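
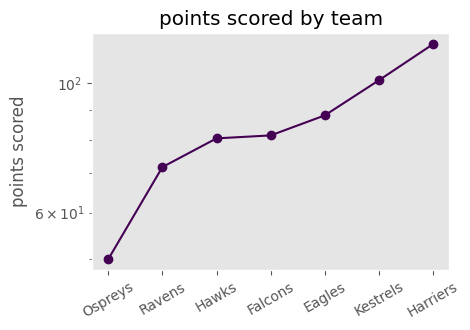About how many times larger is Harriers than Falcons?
≈ 1.5×

Harriers ≈ 120, Falcons ≈ 80; 120/80 ≈ 1.5.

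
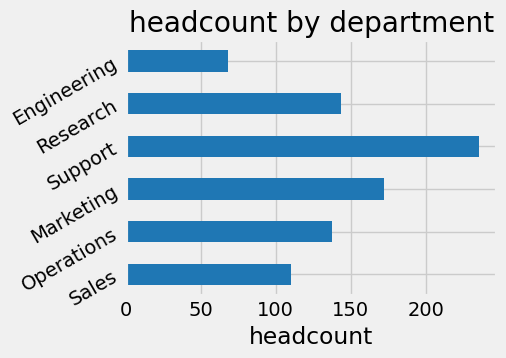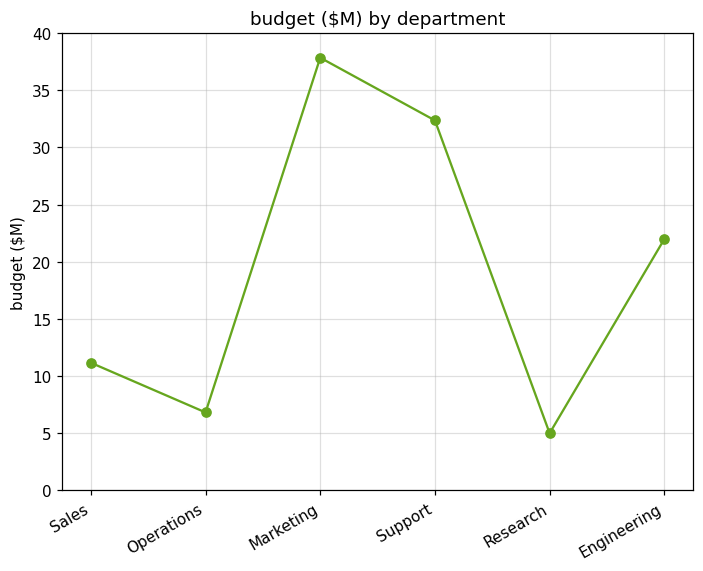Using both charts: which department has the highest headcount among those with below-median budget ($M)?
Research

Chart 2 median budget ($M) ≈ 15; below-median departments: Sales, Operations, Research. Among those, Research has the highest headcount (≈ 150).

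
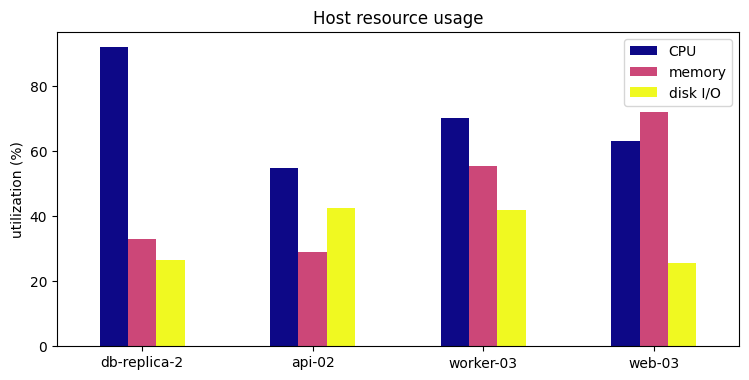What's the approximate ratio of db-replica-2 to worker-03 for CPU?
db-replica-2 ≈ 90, worker-03 ≈ 70; 90/70 ≈ 1.29.

≈ 1.29×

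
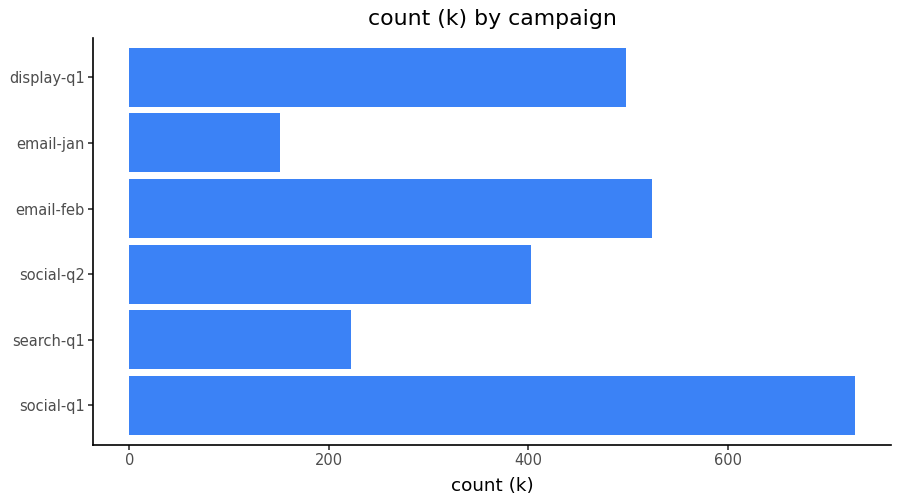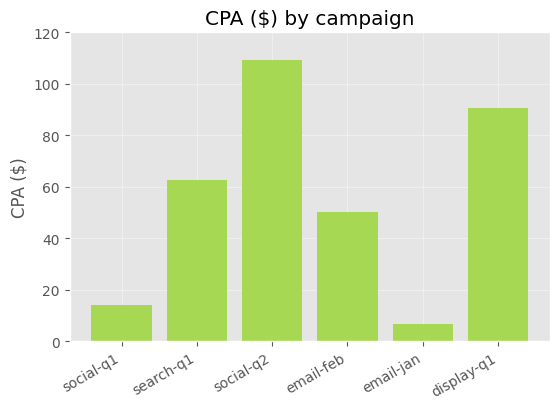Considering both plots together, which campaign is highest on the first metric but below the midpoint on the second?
social-q1

Chart 2 median CPA ($) ≈ 60; below-median campaigns: social-q1, email-feb, email-jan. Among those, social-q1 has the highest count (k) (≈ 700).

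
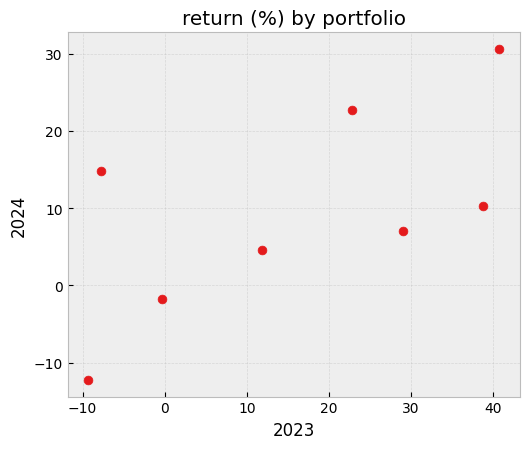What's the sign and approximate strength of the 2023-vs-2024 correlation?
Points are positively correlated; moderate (|r| ≈ 0.6).

positive, moderate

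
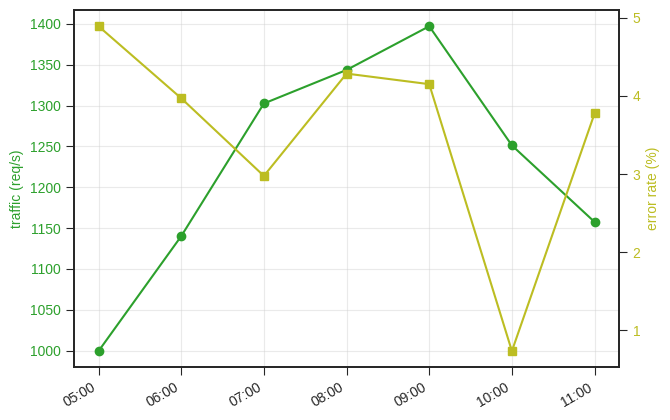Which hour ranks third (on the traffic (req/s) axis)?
Top 4 (on the traffic (req/s) axis): 09:00 ≈ 1400, 08:00 ≈ 1350, 07:00 ≈ 1300, 10:00 ≈ 1250.

07:00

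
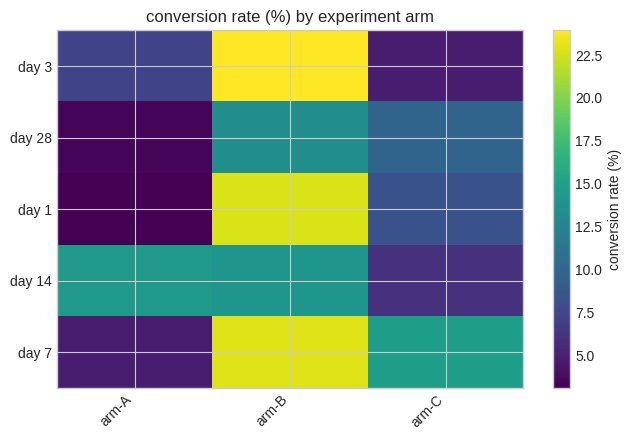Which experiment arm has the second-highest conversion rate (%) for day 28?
Top 3 for day 28: arm-B ≈ 14, arm-C ≈ 10, arm-A ≈ 4.

arm-C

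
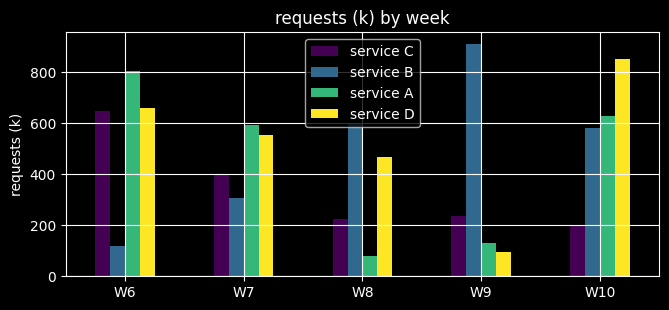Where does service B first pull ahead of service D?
W8

W7: service B ≈ 300 vs service D ≈ 600 (not yet); W8: service B ≈ 600 vs service D ≈ 500 (first crossover).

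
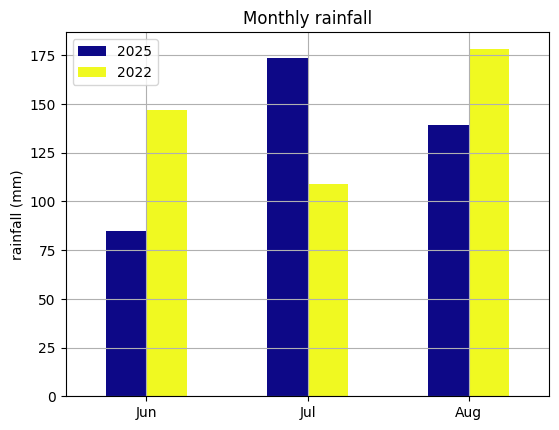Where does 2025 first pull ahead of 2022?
Jul

Jun: 2025 ≈ 80 vs 2022 ≈ 140 (not yet); Jul: 2025 ≈ 180 vs 2022 ≈ 100 (first crossover).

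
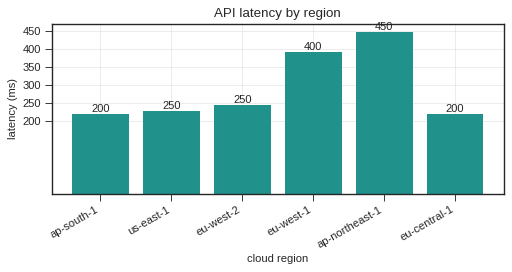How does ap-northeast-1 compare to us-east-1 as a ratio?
ap-northeast-1 ≈ 450, us-east-1 ≈ 250; 450/250 ≈ 1.8.

≈ 1.8×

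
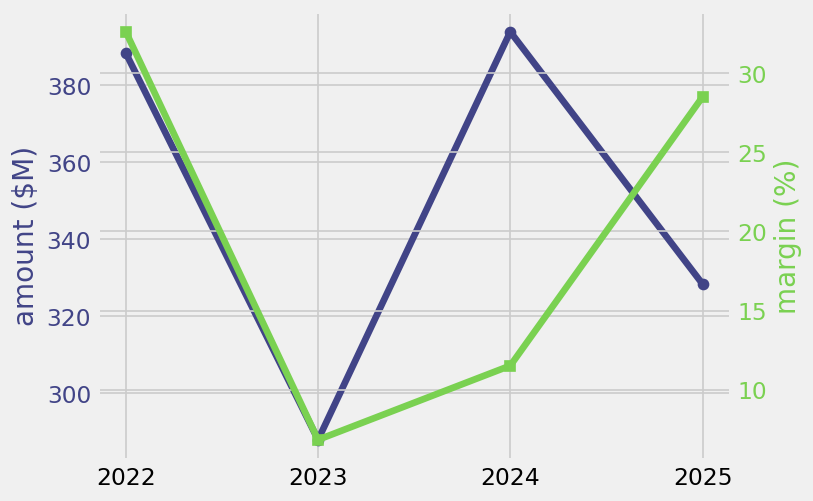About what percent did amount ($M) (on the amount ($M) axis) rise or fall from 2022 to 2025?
2022 ≈ 390, 2025 ≈ 330; (330 − 390) / 390 ≈ -15.4%.

≈ -15.4%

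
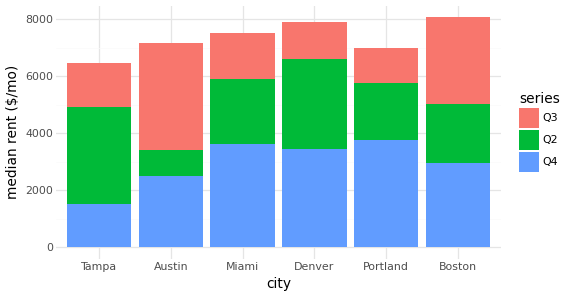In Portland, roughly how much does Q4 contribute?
≈ 4000

Q4 top ≈ 4000, bottom ≈ 0; segment ≈ 4000.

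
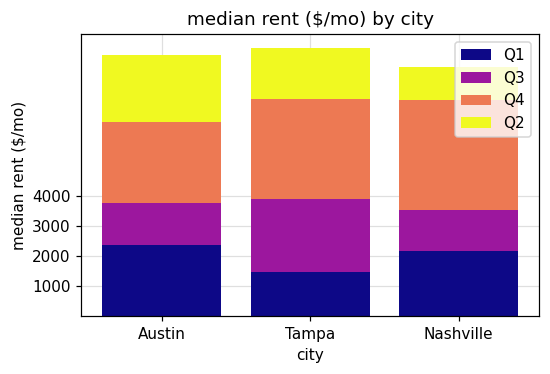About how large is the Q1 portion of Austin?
Q1 top ≈ 2000, bottom ≈ 0; segment ≈ 2000.

≈ 2000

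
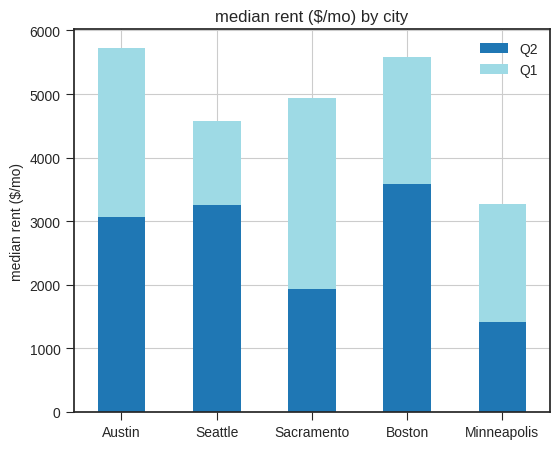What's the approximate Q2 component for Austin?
≈ 3000

Q2 top ≈ 3000, bottom ≈ 0; segment ≈ 3000.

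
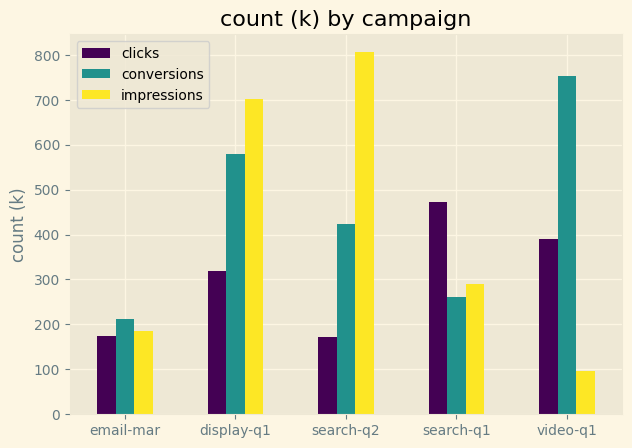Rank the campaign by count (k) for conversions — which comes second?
Top 3 for conversions: video-q1 ≈ 800, display-q1 ≈ 600, search-q2 ≈ 400.

display-q1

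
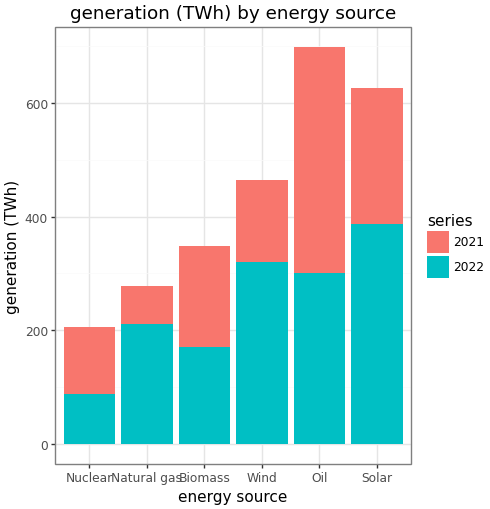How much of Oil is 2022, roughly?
≈ 300

2022 top ≈ 300, bottom ≈ 0; segment ≈ 300.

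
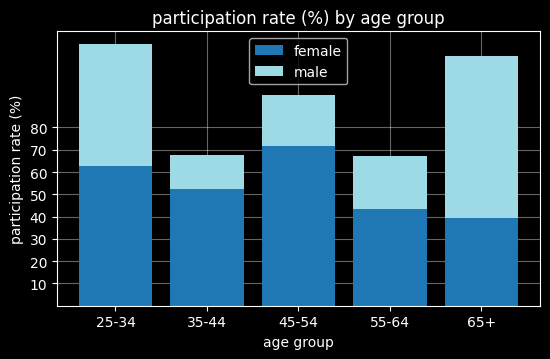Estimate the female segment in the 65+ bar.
female top ≈ 40, bottom ≈ 0; segment ≈ 40.

≈ 40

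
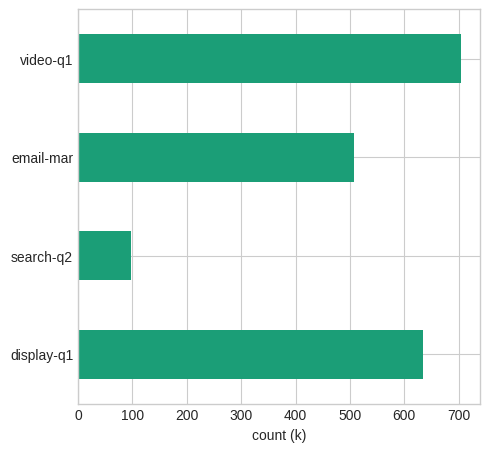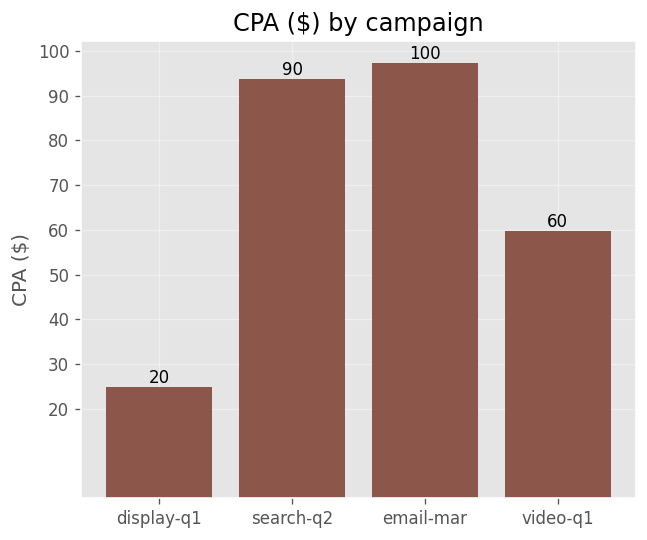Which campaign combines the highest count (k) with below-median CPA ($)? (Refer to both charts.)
Chart 2 median CPA ($) ≈ 80; below-median campaigns: display-q1, video-q1. Among those, video-q1 has the highest count (k) (≈ 700).

video-q1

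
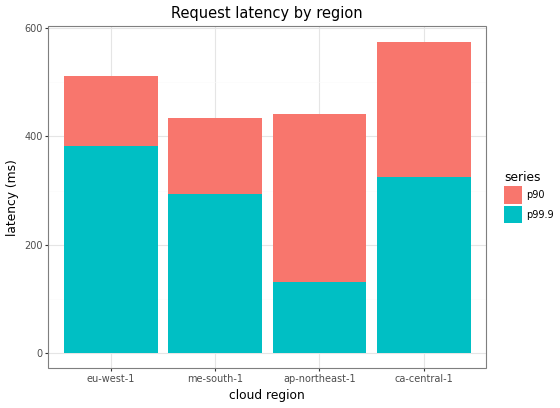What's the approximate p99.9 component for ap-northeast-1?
≈ 150

p99.9 top ≈ 150, bottom ≈ 0; segment ≈ 150.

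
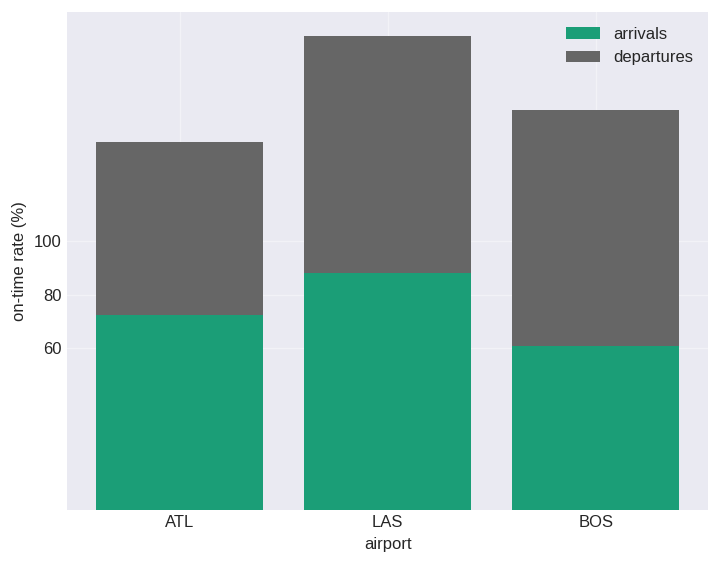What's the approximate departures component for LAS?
departures top ≈ 180, bottom ≈ 80; segment ≈ 100.

≈ 100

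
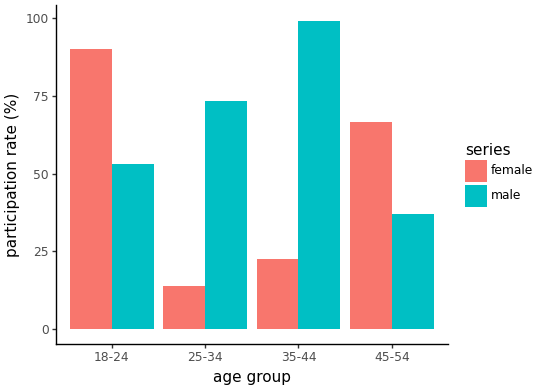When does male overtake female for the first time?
18-24: male ≈ 50 vs female ≈ 90 (not yet); 25-34: male ≈ 70 vs female ≈ 10 (first crossover).

25-34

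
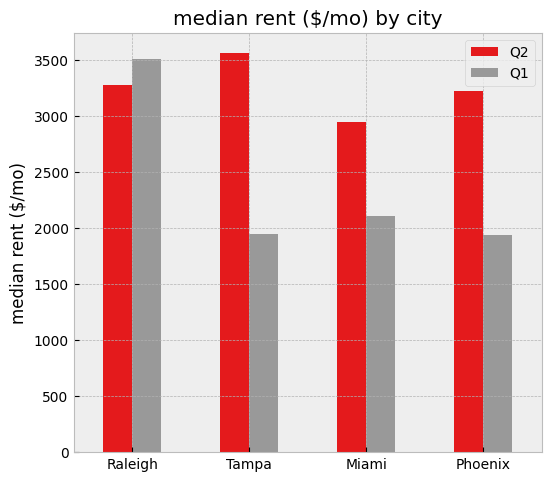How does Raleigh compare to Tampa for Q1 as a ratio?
Raleigh ≈ 3500, Tampa ≈ 2000; 3500/2000 ≈ 1.75.

≈ 1.75×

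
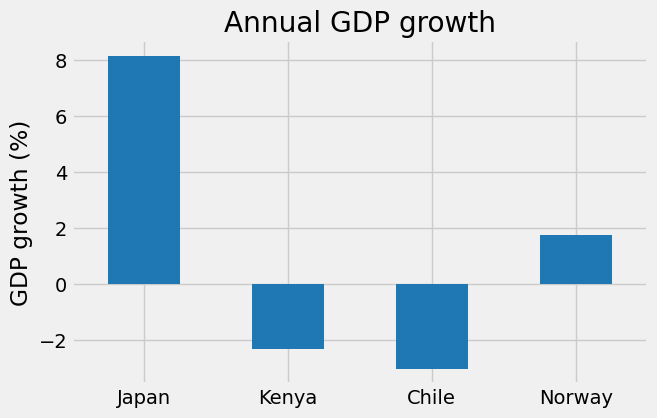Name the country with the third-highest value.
Top 4: Japan ≈ 8, Norway ≈ 2, Kenya ≈ -2, Chile ≈ -3.

Kenya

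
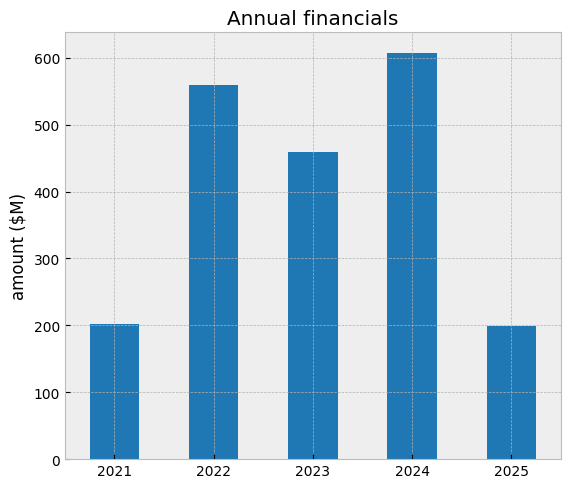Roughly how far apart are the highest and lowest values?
Max 2024 ≈ 600, min 2025 ≈ 200; range ≈ 400.

≈ 400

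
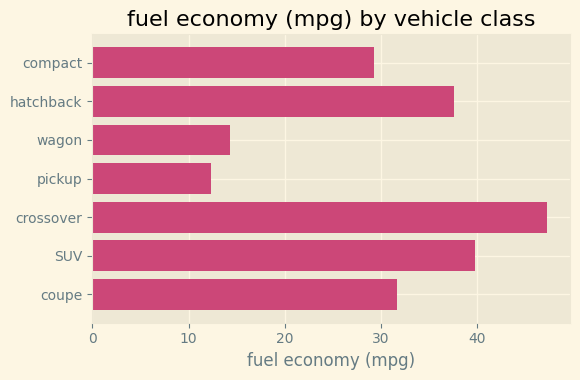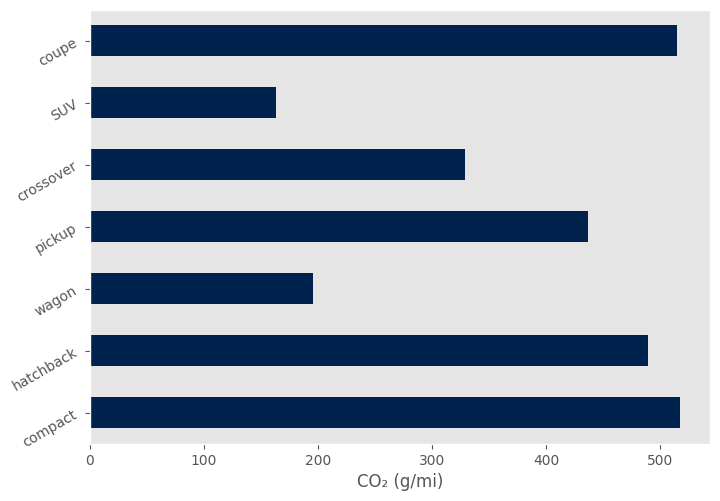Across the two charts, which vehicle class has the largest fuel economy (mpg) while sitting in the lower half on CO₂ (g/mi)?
crossover

Chart 2 median CO₂ (g/mi) ≈ 450; below-median vehicle classes: wagon, crossover, SUV. Among those, crossover has the highest fuel economy (mpg) (≈ 45).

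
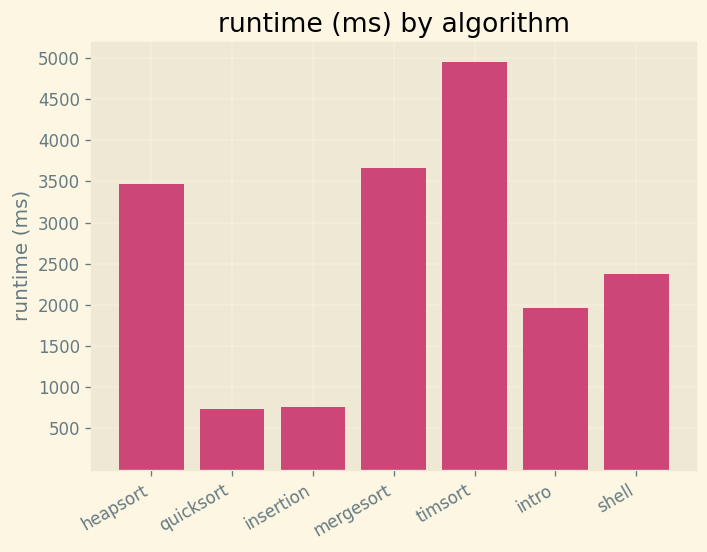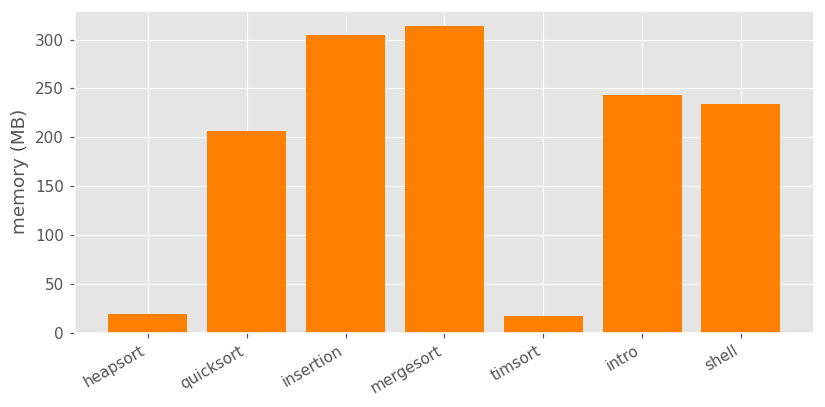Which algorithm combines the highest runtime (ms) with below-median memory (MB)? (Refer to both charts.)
Chart 2 median memory (MB) ≈ 250; below-median algorithms: heapsort, quicksort, timsort. Among those, timsort has the highest runtime (ms) (≈ 5000).

timsort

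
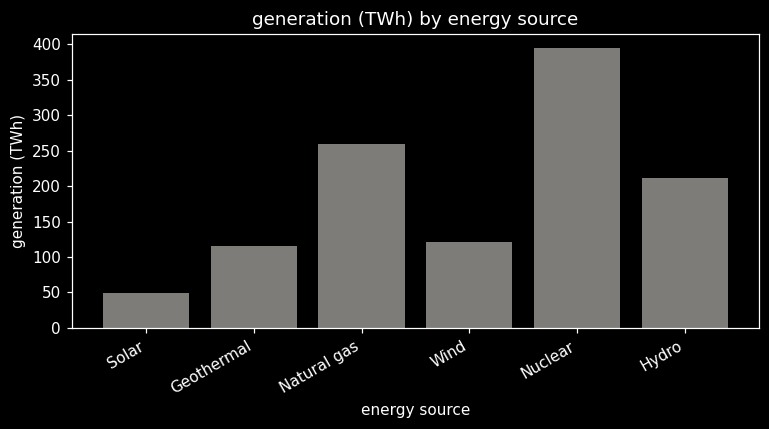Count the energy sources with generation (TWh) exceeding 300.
Above 300: Nuclear.

1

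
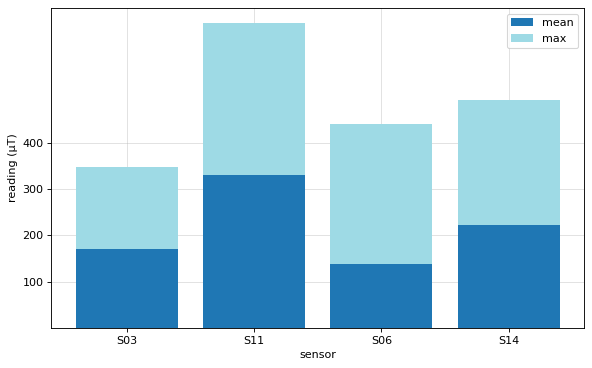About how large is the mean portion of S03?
≈ 200

mean top ≈ 200, bottom ≈ 0; segment ≈ 200.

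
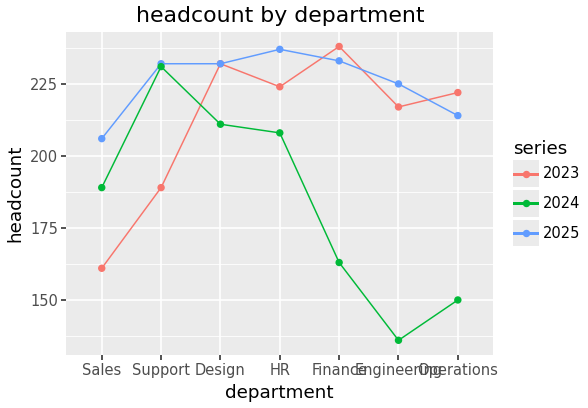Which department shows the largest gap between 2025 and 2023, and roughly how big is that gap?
Sales: 2025 ≈ 210, 2023 ≈ 160 → gap ≈ 50. Next-largest (Support) is only ≈ 40.

Sales, ≈ 50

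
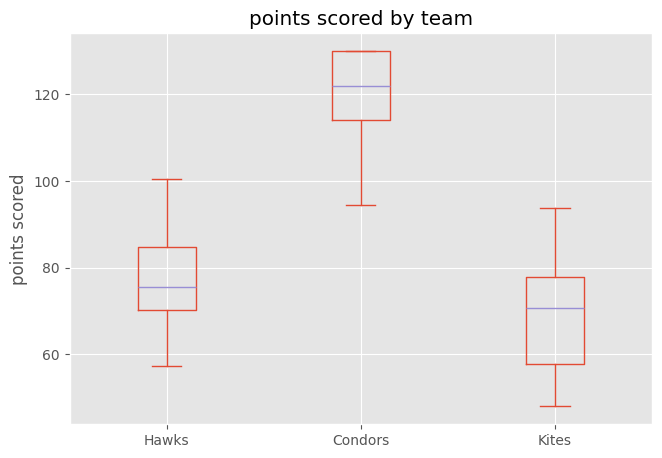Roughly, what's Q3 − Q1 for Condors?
≈ 15

Q3 ≈ 130, Q1 ≈ 115; IQR ≈ 15.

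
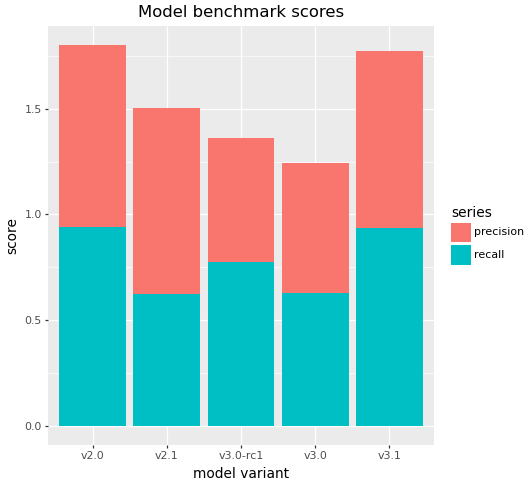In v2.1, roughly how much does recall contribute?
recall top ≈ 0.6, bottom ≈ 0.0; segment ≈ 0.6.

≈ 0.6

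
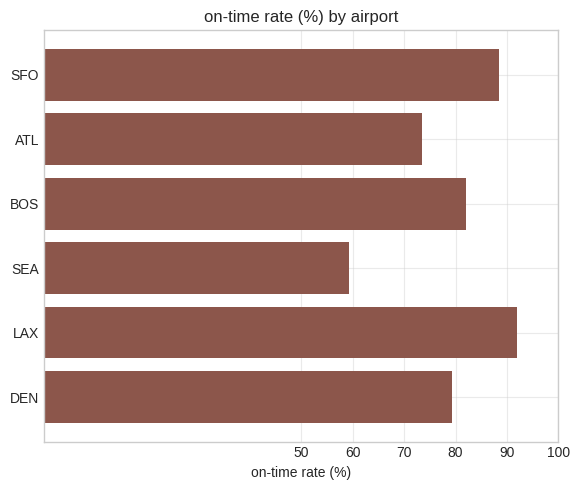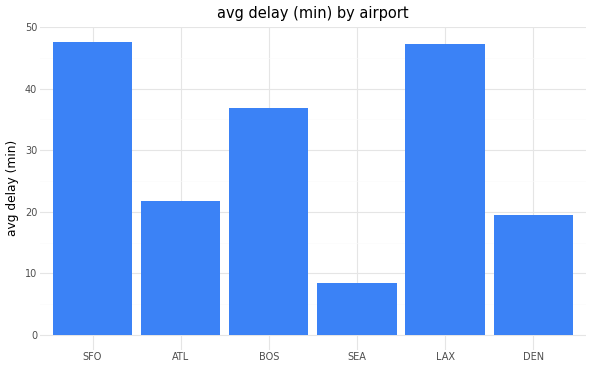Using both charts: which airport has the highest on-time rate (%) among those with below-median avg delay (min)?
Chart 2 median avg delay (min) ≈ 30; below-median airports: ATL, SEA, DEN. Among those, DEN has the highest on-time rate (%) (≈ 80).

DEN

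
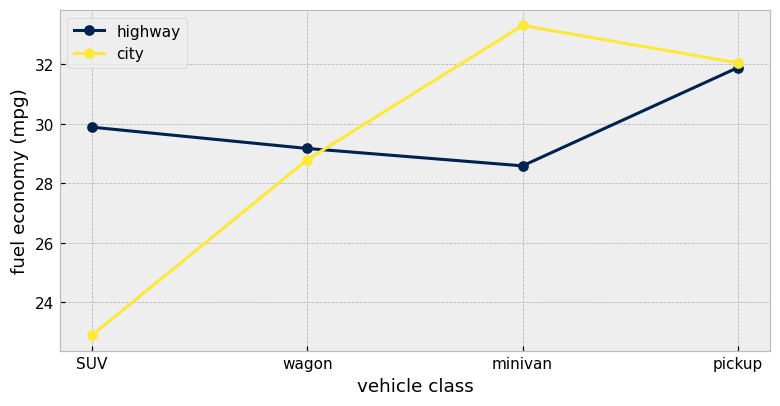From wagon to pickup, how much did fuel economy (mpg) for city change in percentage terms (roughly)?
wagon ≈ 29, pickup ≈ 32; (32 − 29) / 29 ≈ +10.3%.

≈ +10.3%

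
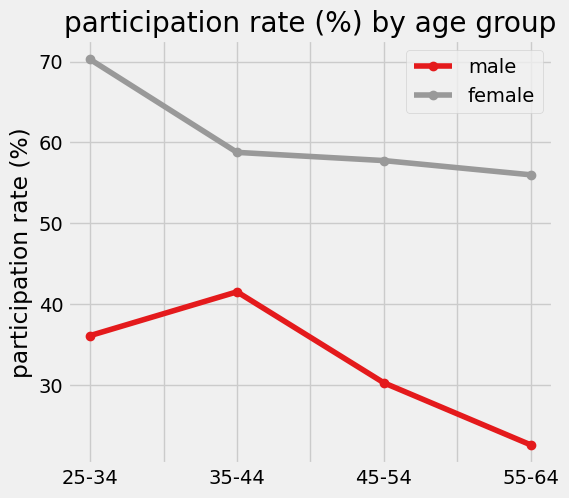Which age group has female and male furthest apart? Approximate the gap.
25-34, ≈ 35 %

25-34: female ≈ 70, male ≈ 35 → gap ≈ 35. Next-largest (55-64) is only ≈ 30.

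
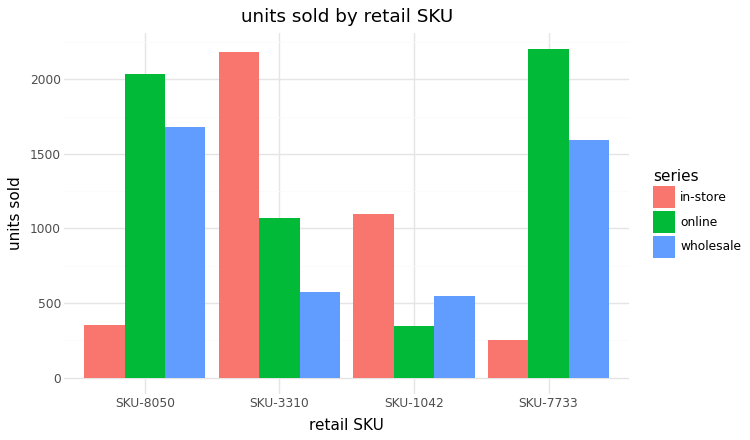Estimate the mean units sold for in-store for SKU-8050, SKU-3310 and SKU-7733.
≈ 933

(400 + 2200 + 200) / 3 ≈ 933.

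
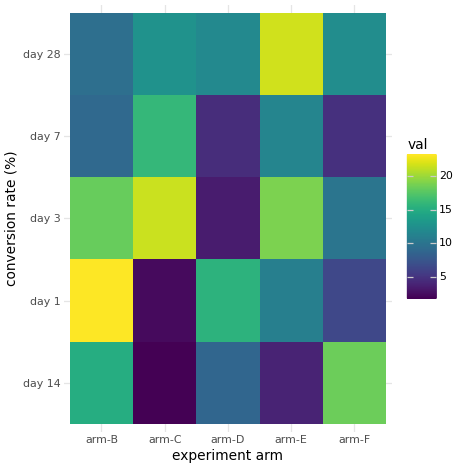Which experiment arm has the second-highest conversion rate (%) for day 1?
arm-D

Top 3 for day 1: arm-B ≈ 24, arm-D ≈ 16, arm-E ≈ 12.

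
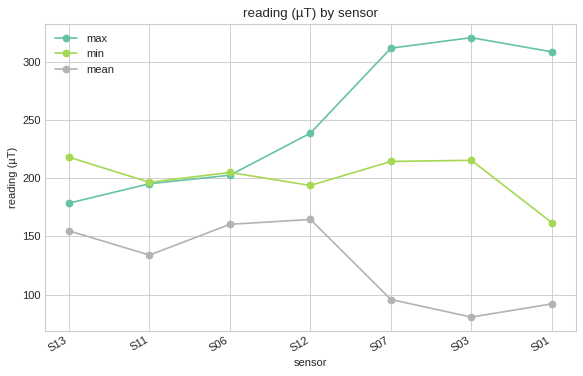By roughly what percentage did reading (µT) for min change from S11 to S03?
≈ +10%

S11 ≈ 200, S03 ≈ 220; (220 − 200) / 200 ≈ +10%.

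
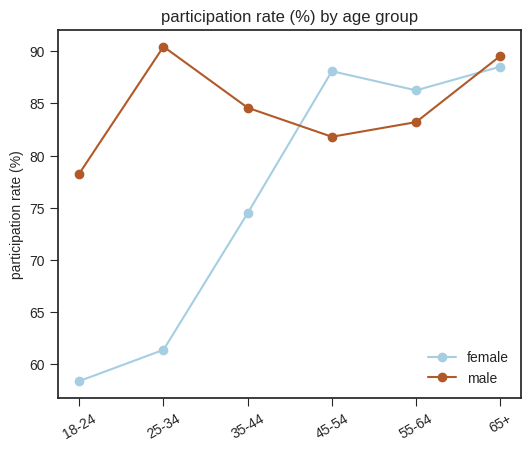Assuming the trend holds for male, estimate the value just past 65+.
≈ 95

Last three: 80, 85, 90 → slope ≈ 5/step → next ≈ 95.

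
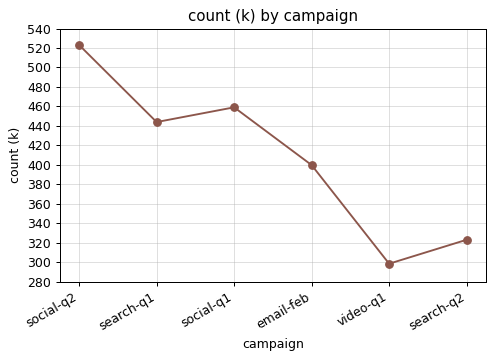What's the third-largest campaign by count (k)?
search-q1

Top 4: social-q2 ≈ 520, social-q1 ≈ 460, search-q1 ≈ 440, email-feb ≈ 400.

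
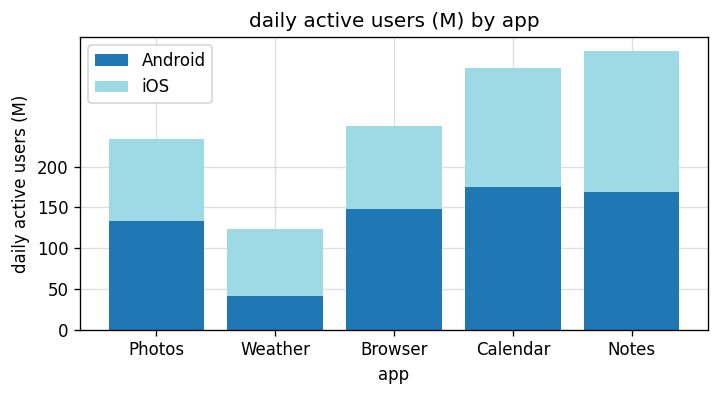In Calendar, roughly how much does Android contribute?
≈ 150

Android top ≈ 150, bottom ≈ 0; segment ≈ 150.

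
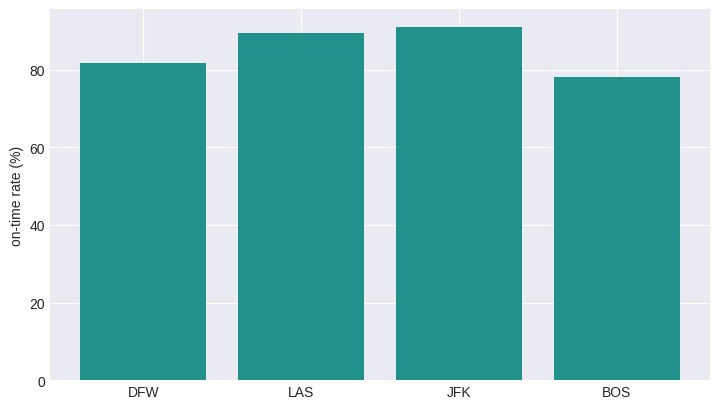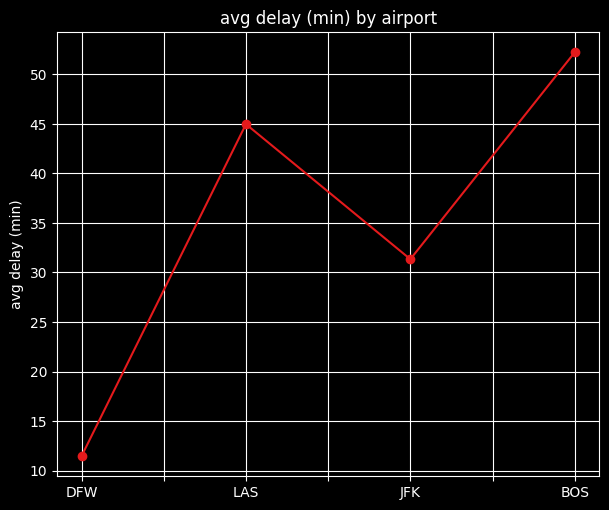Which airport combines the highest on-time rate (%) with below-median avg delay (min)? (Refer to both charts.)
Chart 2 median avg delay (min) ≈ 40; below-median airports: DFW, JFK. Among those, JFK has the highest on-time rate (%) (≈ 90).

JFK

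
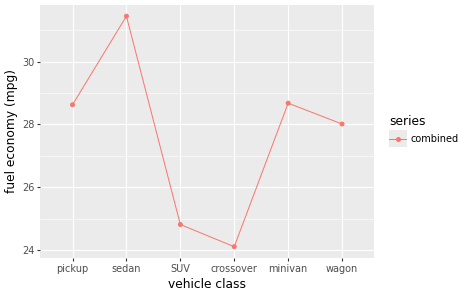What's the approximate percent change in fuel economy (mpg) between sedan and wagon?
≈ -9.7%

sedan ≈ 31, wagon ≈ 28; (28 − 31) / 31 ≈ -9.7%.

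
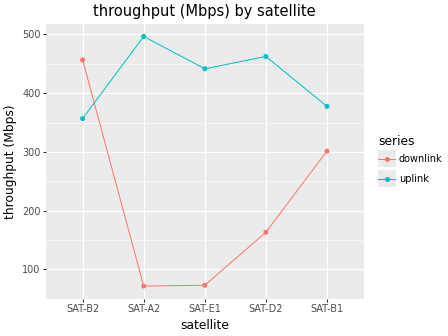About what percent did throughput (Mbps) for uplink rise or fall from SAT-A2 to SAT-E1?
≈ -10%

SAT-A2 ≈ 500, SAT-E1 ≈ 450; (450 − 500) / 500 ≈ -10%.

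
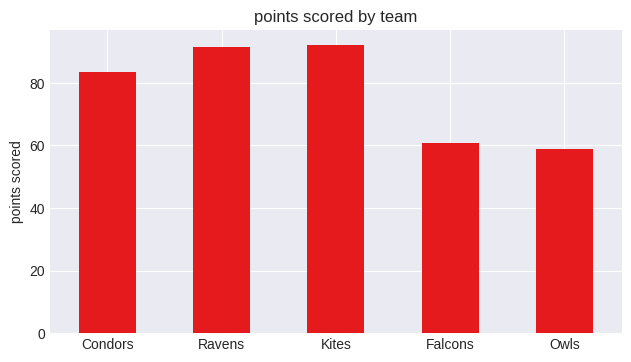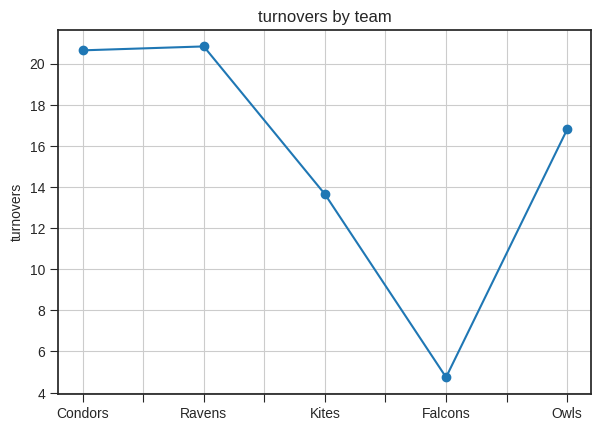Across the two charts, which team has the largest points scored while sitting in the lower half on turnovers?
Kites

Chart 2 median turnovers ≈ 16; below-median teams: Kites, Falcons. Among those, Kites has the highest points scored (≈ 90).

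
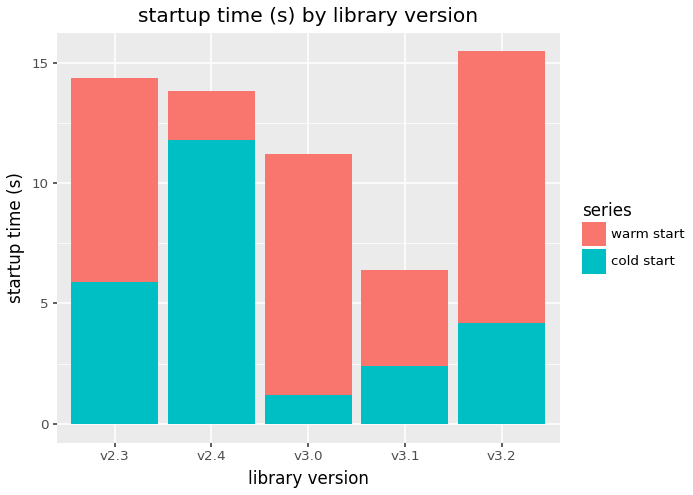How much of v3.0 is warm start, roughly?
warm start top ≈ 12, bottom ≈ 2; segment ≈ 10.

≈ 10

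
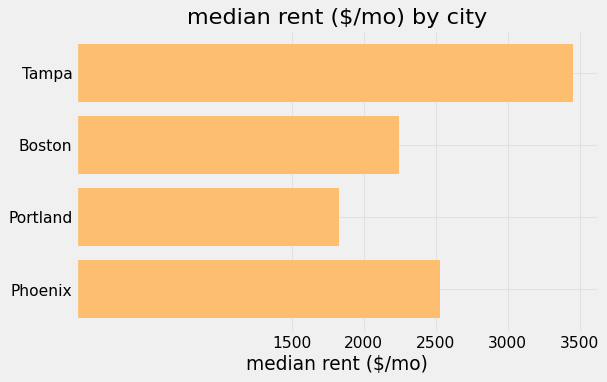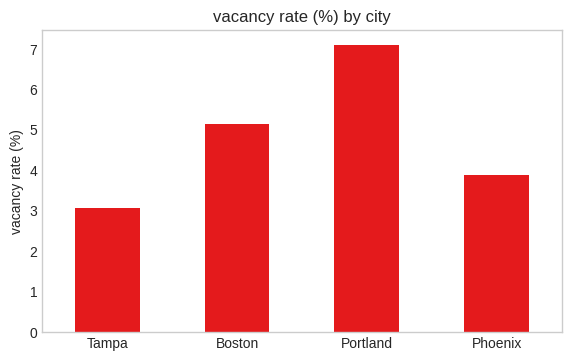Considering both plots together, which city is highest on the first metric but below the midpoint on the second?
Tampa

Chart 2 median vacancy rate (%) ≈ 5; below-median cities: Tampa, Phoenix. Among those, Tampa has the highest median rent ($/mo) (≈ 3500).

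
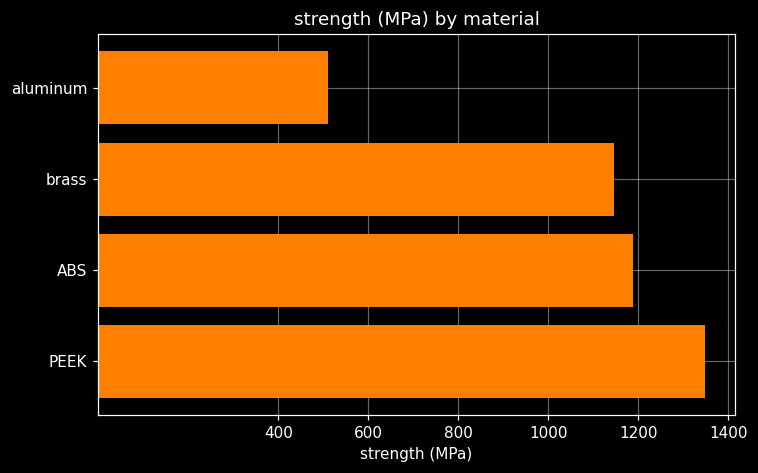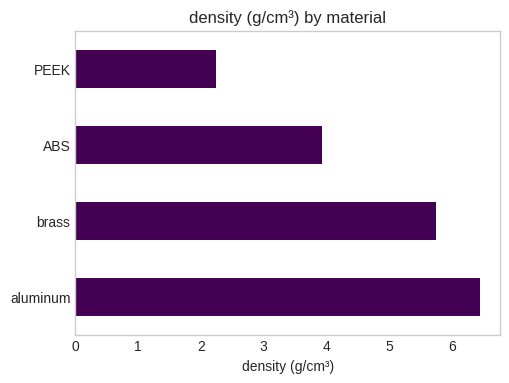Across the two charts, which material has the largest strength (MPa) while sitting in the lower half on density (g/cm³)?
PEEK

Chart 2 median density (g/cm³) ≈ 5; below-median materials: ABS, PEEK. Among those, PEEK has the highest strength (MPa) (≈ 1400).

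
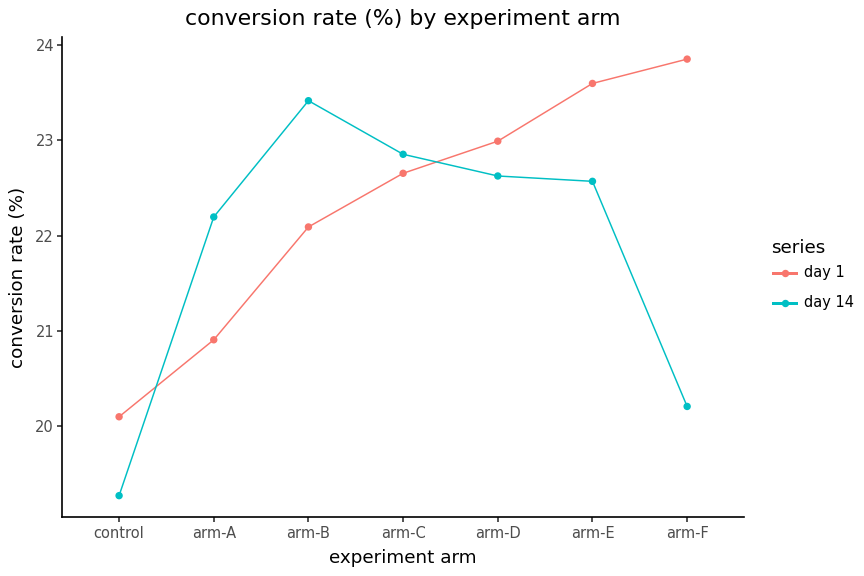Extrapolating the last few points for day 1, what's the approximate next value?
≈ 24.5

Last three: 23.0, 23.5, 24.0 → slope ≈ 0.5/step → next ≈ 24.5.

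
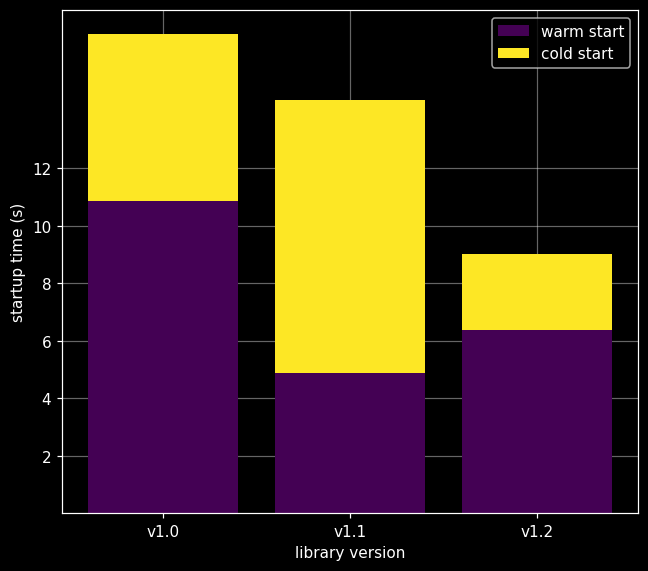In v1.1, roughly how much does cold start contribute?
cold start top ≈ 14, bottom ≈ 4; segment ≈ 10.

≈ 10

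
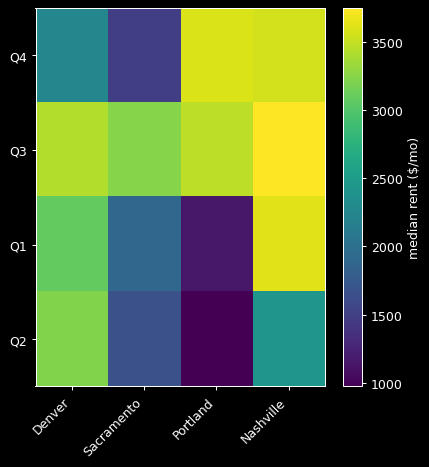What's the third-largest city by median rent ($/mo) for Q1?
Sacramento

Top 4 for Q1: Nashville ≈ 3500, Denver ≈ 3000, Sacramento ≈ 2000, Portland ≈ 1000.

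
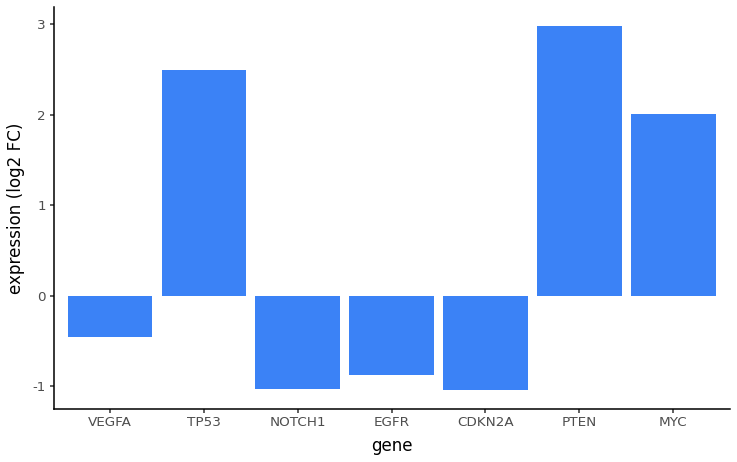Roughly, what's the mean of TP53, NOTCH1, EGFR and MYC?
(2.5 + -1.0 + -1.0 + 2.0) / 4 ≈ 0.62.

≈ 0.62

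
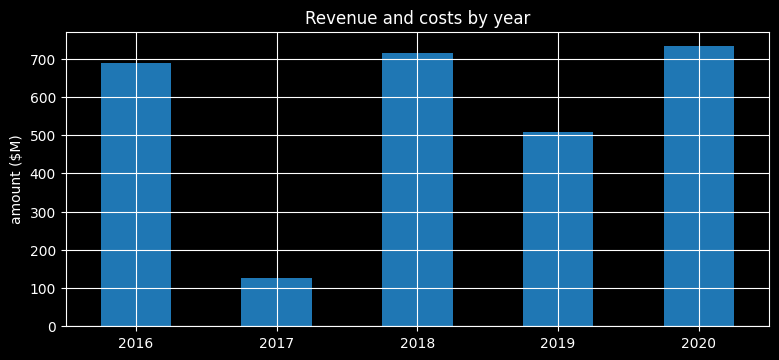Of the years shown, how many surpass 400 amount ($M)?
Above 400: 2016, 2018, 2019, 2020.

4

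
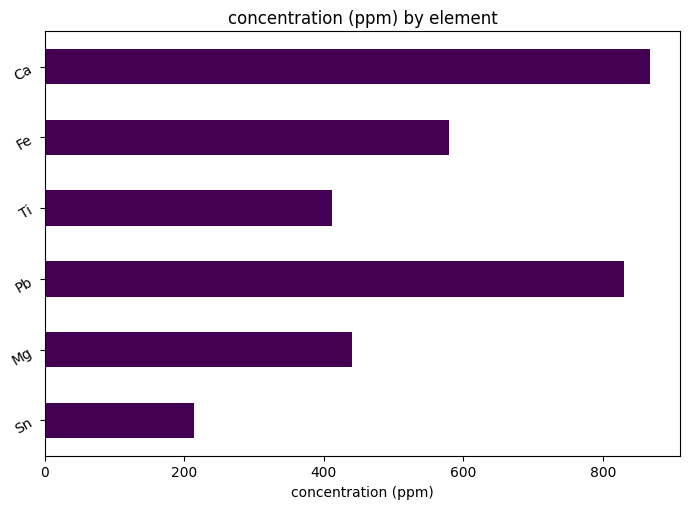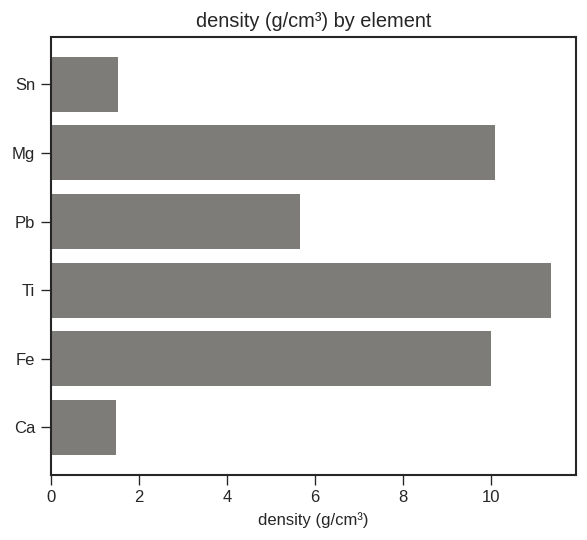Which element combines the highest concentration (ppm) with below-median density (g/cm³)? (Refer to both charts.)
Ca

Chart 2 median density (g/cm³) ≈ 8; below-median elements: Sn, Pb, Ca. Among those, Ca has the highest concentration (ppm) (≈ 900).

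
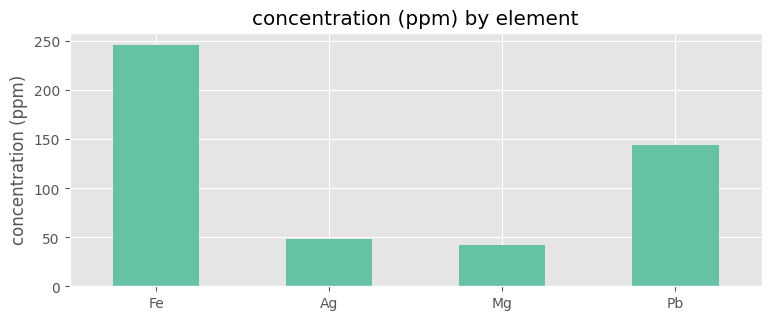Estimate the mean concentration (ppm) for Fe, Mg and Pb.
≈ 150

(250 + 50 + 150) / 3 ≈ 150.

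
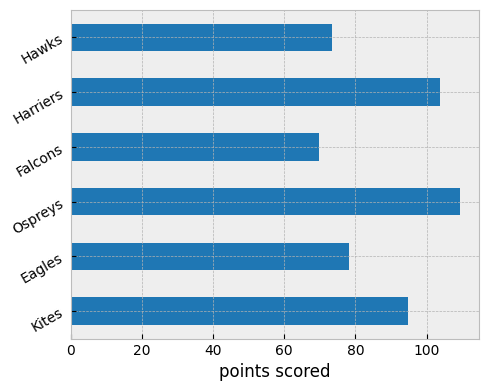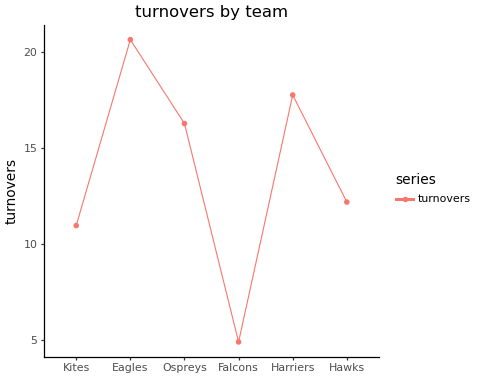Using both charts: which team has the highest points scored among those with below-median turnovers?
Kites

Chart 2 median turnovers ≈ 14; below-median teams: Kites, Falcons, Hawks. Among those, Kites has the highest points scored (≈ 100).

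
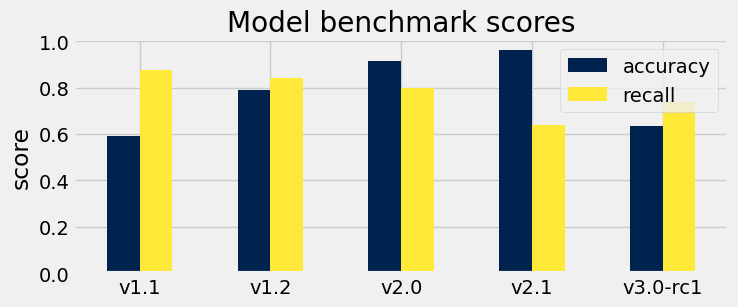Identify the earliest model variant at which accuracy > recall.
v2.0

v1.2: accuracy ≈ 0.8 vs recall ≈ 0.8 (not yet); v2.0: accuracy ≈ 0.9 vs recall ≈ 0.8 (first crossover).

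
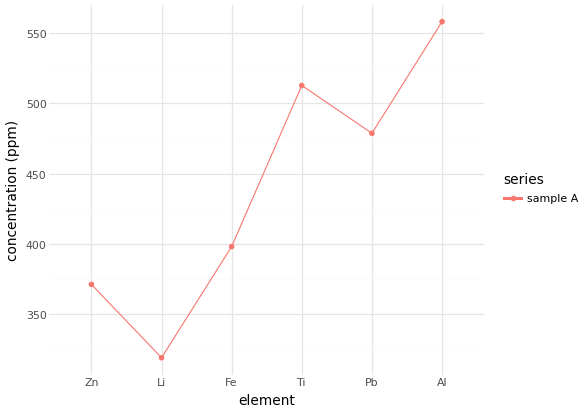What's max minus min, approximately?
≈ 240

Max Al ≈ 560, min Li ≈ 320; range ≈ 240.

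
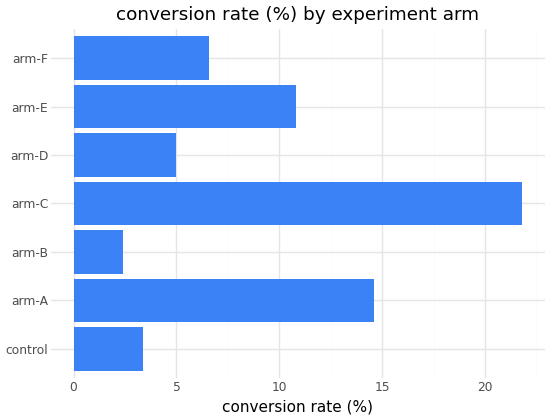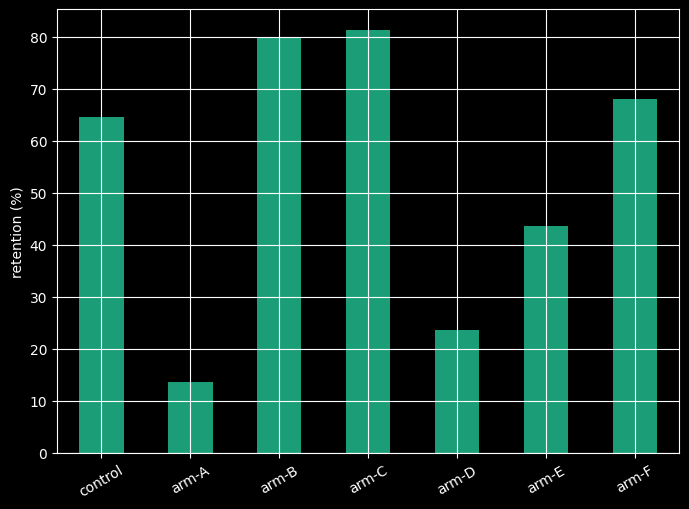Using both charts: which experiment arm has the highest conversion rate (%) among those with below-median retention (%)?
arm-A

Chart 2 median retention (%) ≈ 60; below-median experiment arms: arm-A, arm-D, arm-E. Among those, arm-A has the highest conversion rate (%) (≈ 14).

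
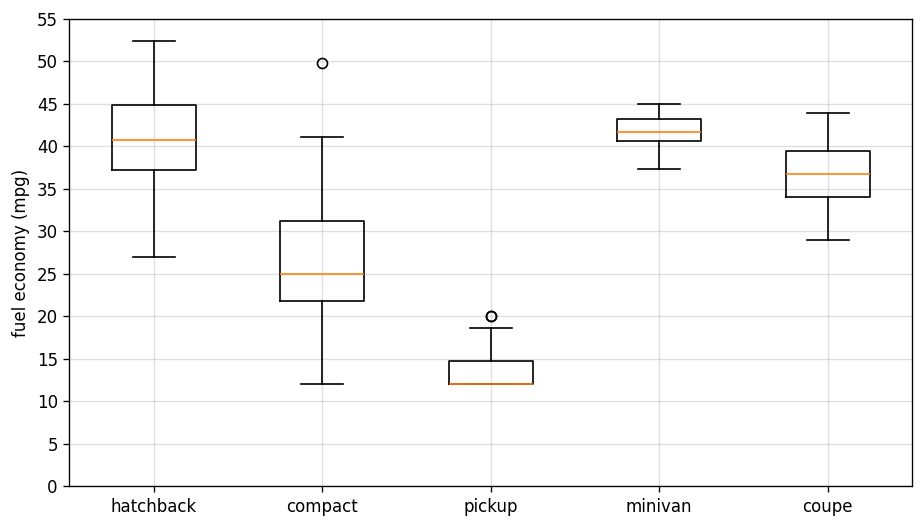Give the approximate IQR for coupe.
Q3 ≈ 40, Q1 ≈ 35; IQR ≈ 5.

≈ 5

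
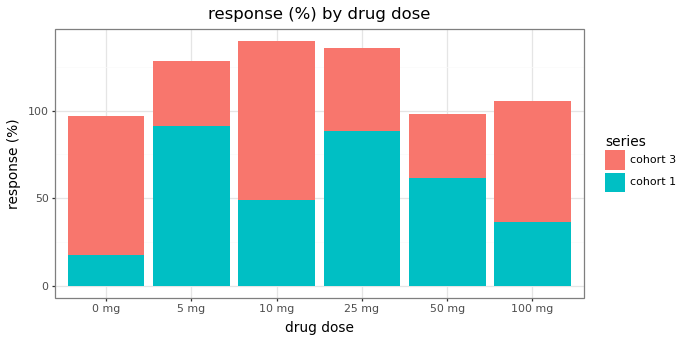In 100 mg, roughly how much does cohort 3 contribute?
cohort 3 top ≈ 100, bottom ≈ 40; segment ≈ 60.

≈ 60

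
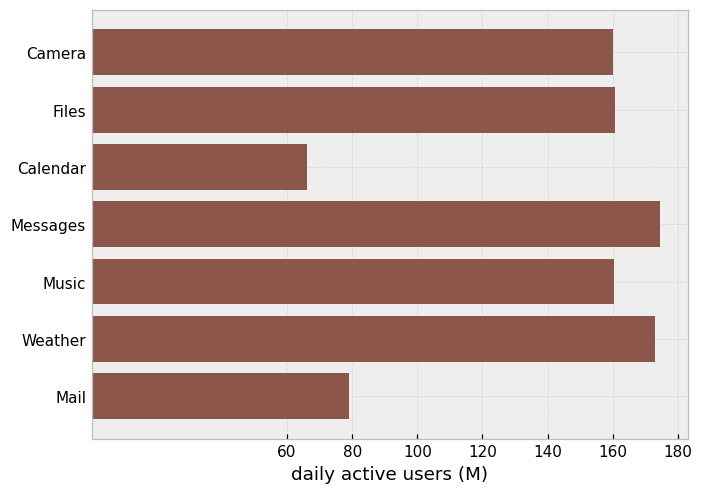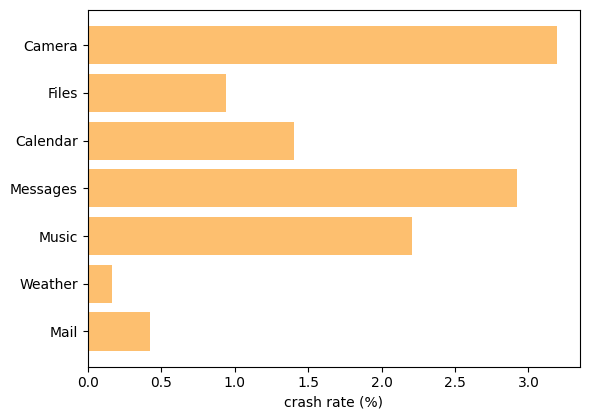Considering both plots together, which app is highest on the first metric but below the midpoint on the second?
Chart 2 median crash rate (%) ≈ 1.5; below-median apps: Files, Weather, Mail. Among those, Weather has the highest daily active users (M) (≈ 180).

Weather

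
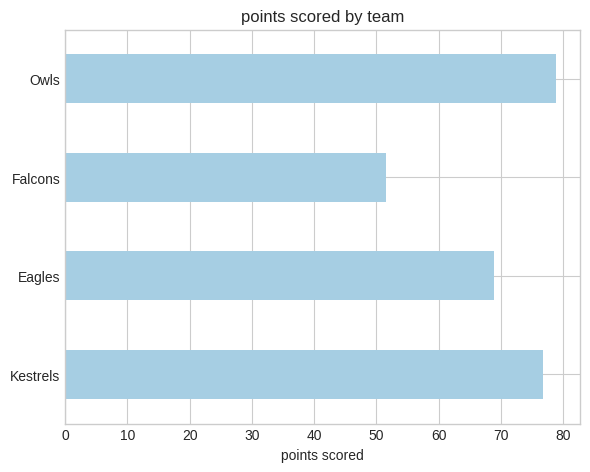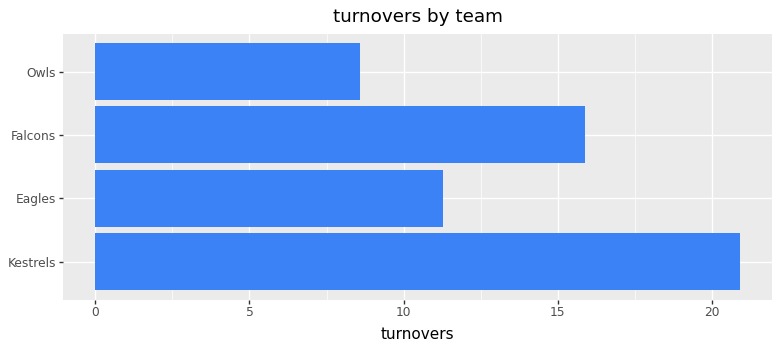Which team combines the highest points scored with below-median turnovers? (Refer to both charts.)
Owls

Chart 2 median turnovers ≈ 14; below-median teams: Eagles, Owls. Among those, Owls has the highest points scored (≈ 80).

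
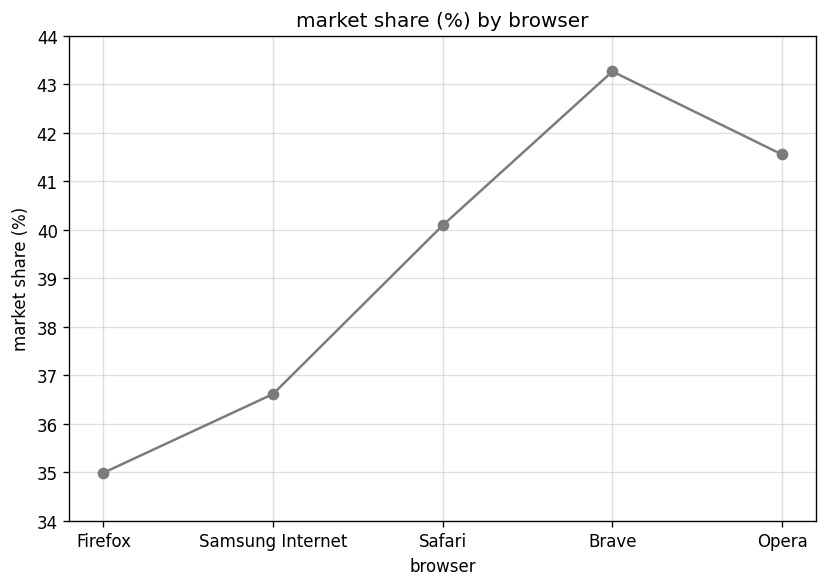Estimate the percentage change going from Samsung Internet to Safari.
Samsung Internet ≈ 37, Safari ≈ 40; (40 − 37) / 37 ≈ +8.1%.

≈ +8.1%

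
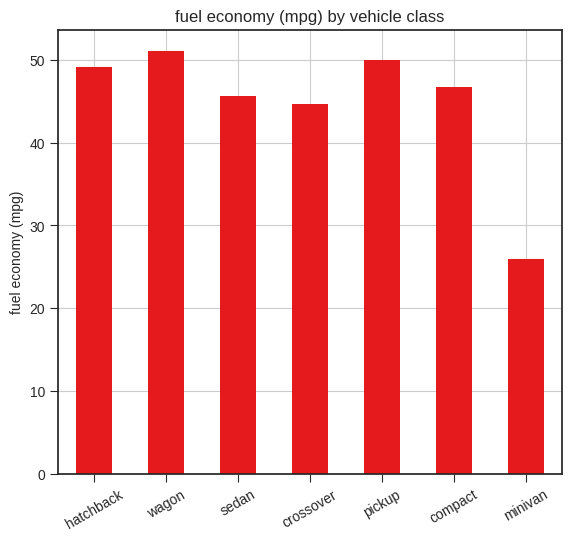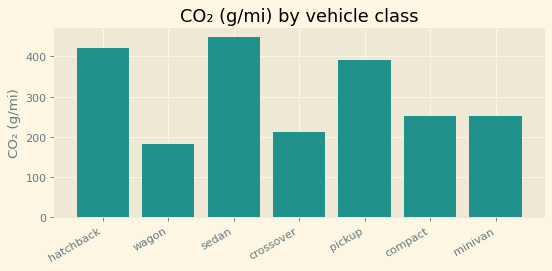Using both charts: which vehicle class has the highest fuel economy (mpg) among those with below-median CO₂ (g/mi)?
Chart 2 median CO₂ (g/mi) ≈ 250; below-median vehicle classes: wagon, crossover, compact. Among those, wagon has the highest fuel economy (mpg) (≈ 50).

wagon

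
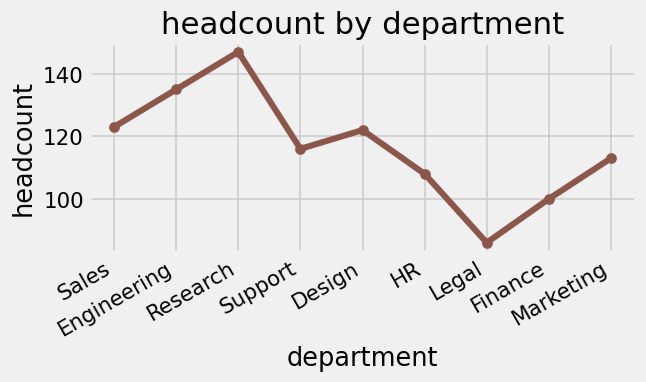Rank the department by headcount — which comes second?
Top 3: Research ≈ 150, Engineering ≈ 140, Sales ≈ 120.

Engineering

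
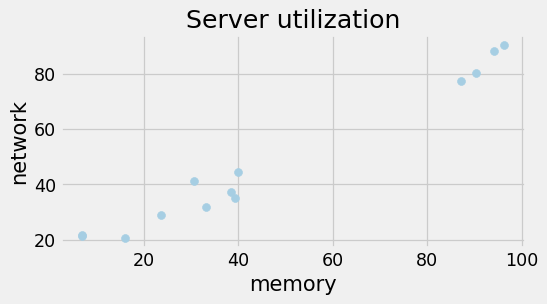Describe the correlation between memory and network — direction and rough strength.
positive, strong

Points are positively correlated; strong (|r| ≈ 1.0).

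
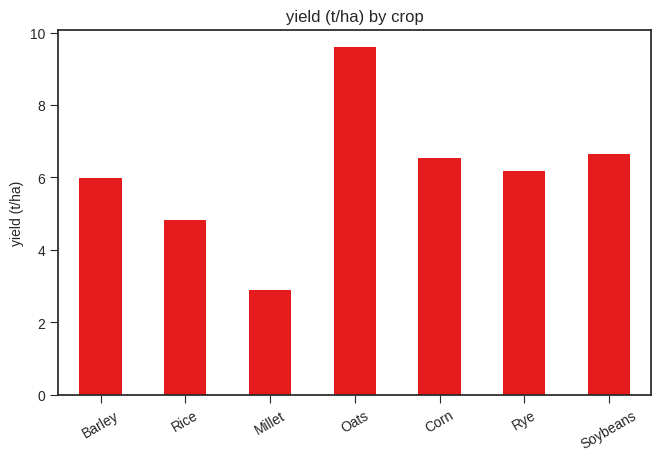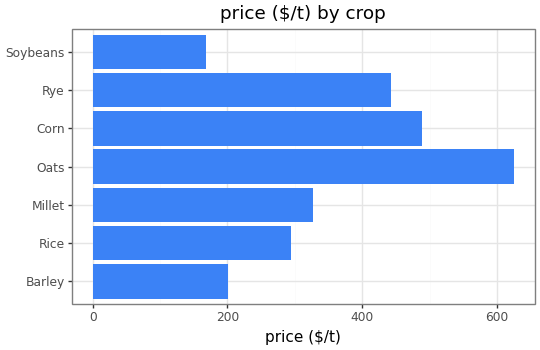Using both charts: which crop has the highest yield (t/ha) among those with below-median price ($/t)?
Chart 2 median price ($/t) ≈ 300; below-median crops: Barley, Rice, Soybeans. Among those, Soybeans has the highest yield (t/ha) (≈ 7).

Soybeans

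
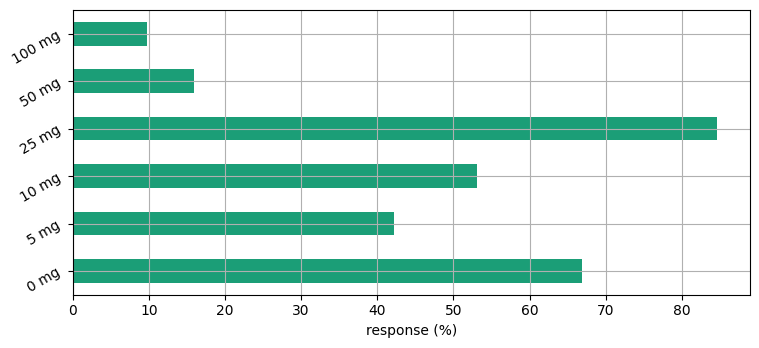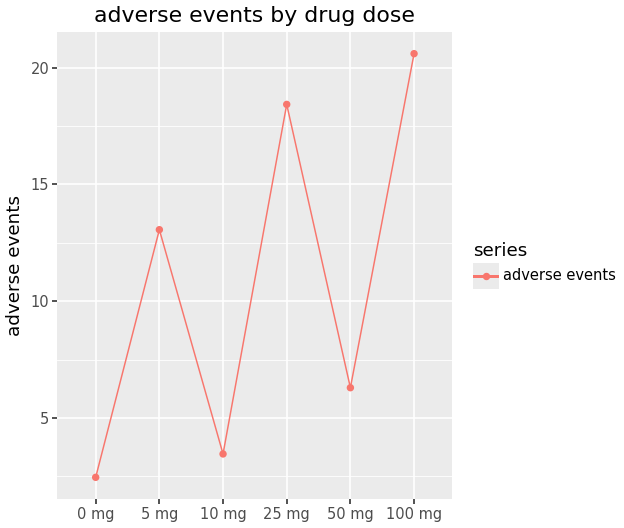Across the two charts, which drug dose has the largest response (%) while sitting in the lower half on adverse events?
0 mg

Chart 2 median adverse events ≈ 10; below-median drug doses: 0 mg, 10 mg, 50 mg. Among those, 0 mg has the highest response (%) (≈ 70).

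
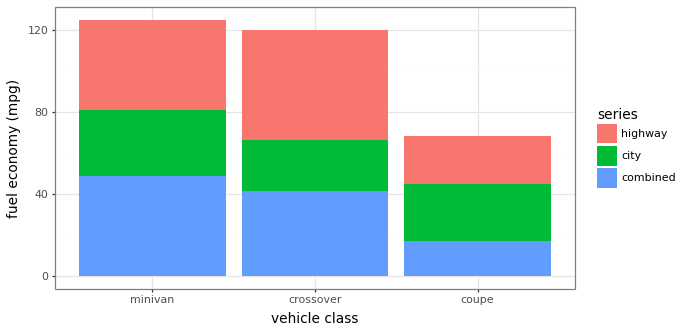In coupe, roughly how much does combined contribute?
≈ 20

combined top ≈ 20, bottom ≈ 0; segment ≈ 20.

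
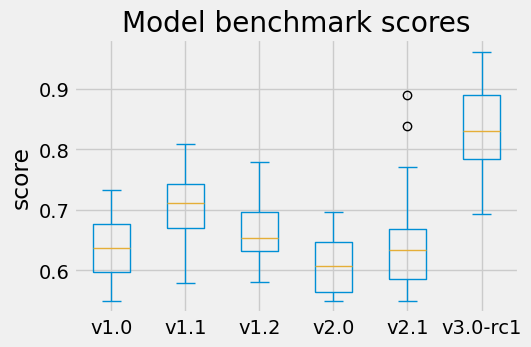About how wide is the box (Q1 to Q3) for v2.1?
Q3 ≈ 0.66, Q1 ≈ 0.58; IQR ≈ 0.08.

≈ 0.08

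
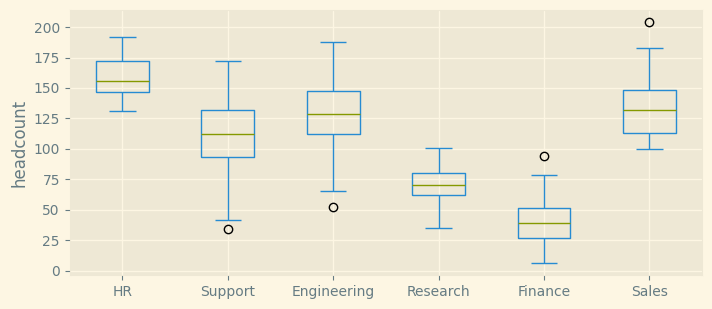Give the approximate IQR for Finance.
Q3 ≈ 50, Q1 ≈ 30; IQR ≈ 20.

≈ 20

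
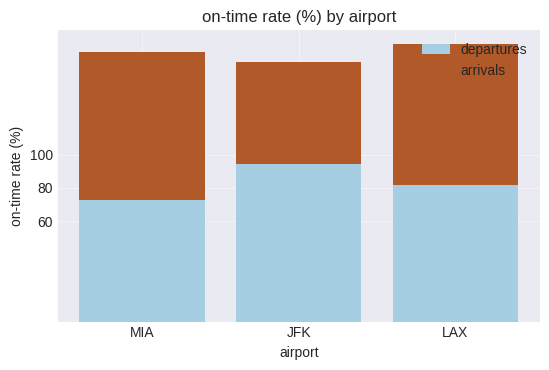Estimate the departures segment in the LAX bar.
departures top ≈ 80, bottom ≈ 0; segment ≈ 80.

≈ 80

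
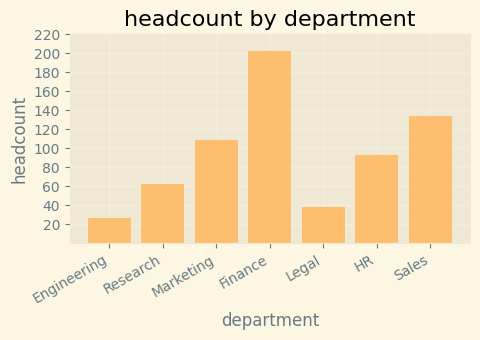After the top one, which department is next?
Top 3: Finance ≈ 200, Sales ≈ 140, Marketing ≈ 100.

Sales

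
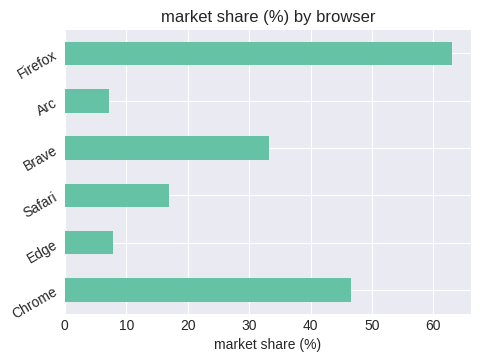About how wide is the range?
Max Firefox ≈ 60, min Arc ≈ 10; range ≈ 50.

≈ 50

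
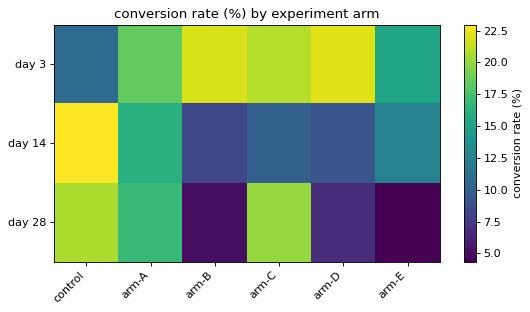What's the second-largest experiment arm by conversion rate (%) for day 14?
Top 3 for day 14: control ≈ 22, arm-A ≈ 16, arm-E ≈ 12.

arm-A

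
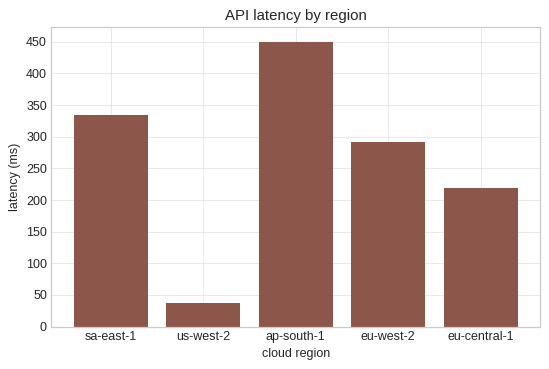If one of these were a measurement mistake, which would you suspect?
us-west-2 ≈ 50; the rest sit between ≈ 200 and ≈ 450.

us-west-2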